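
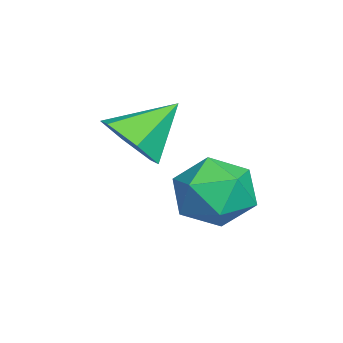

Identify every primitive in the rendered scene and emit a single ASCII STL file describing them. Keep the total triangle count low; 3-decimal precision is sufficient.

solid 
facet normal -0.686 0.148 0.712
outer loop
vertex 0.041 4.377 1.994
vertex -0.465 3.362 1.717
vertex 0.378 3.392 2.523
endloop
endfacet
facet normal -0.067 0.454 0.888
outer loop
vertex 0.041 4.377 1.994
vertex 0.378 3.392 2.523
vertex 1.175 4.174 2.183
endloop
endfacet
facet normal 0.102 0.921 0.375
outer loop
vertex 0.041 4.377 1.994
vertex 1.175 4.174 2.183
vertex 0.824 4.627 1.166
endloop
endfacet
facet normal -0.413 0.903 -0.118
outer loop
vertex 0.041 4.377 1.994
vertex 0.824 4.627 1.166
vertex -0.189 4.126 0.878
endloop
endfacet
facet normal -0.901 0.425 0.090
outer loop
vertex 0.041 4.377 1.994
vertex -0.189 4.126 0.878
vertex -0.465 3.362 1.717
endloop
endfacet
facet normal 0.435 -0.053 0.899
outer loop
vertex 1.175 4.174 2.183
vertex 0.378 3.392 2.523
vertex 1.369 3.034 2.022
endloop
endfacet
facet normal -0.567 -0.549 0.614
outer loop
vertex 0.378 3.392 2.523
vertex -0.465 3.362 1.717
vertex 0.356 2.533 1.734
endloop
endfacet
facet normal -0.914 -0.100 -0.392
outer loop
vertex -0.465 3.362 1.717
vertex -0.189 4.126 0.878
vertex 0.005 2.986 0.717
endloop
endfacet
facet normal -0.126 0.673 -0.729
outer loop
vertex -0.189 4.126 0.878
vertex 0.824 4.627 1.166
vertex 0.802 3.768 0.377
endloop
endfacet
facet normal 0.708 0.703 0.069
outer loop
vertex 0.824 4.627 1.166
vertex 1.175 4.174 2.183
vertex 1.645 3.798 1.183
endloop
endfacet
facet normal 0.413 -0.903 0.118
outer loop
vertex 1.139 2.783 0.906
vertex 1.369 3.034 2.022
vertex 0.356 2.533 1.734
endloop
endfacet
facet normal -0.102 -0.921 -0.375
outer loop
vertex 1.139 2.783 0.906
vertex 0.356 2.533 1.734
vertex 0.005 2.986 0.717
endloop
endfacet
facet normal 0.067 -0.454 -0.888
outer loop
vertex 1.139 2.783 0.906
vertex 0.005 2.986 0.717
vertex 0.802 3.768 0.377
endloop
endfacet
facet normal 0.686 -0.148 -0.712
outer loop
vertex 1.139 2.783 0.906
vertex 0.802 3.768 0.377
vertex 1.645 3.798 1.183
endloop
endfacet
facet normal 0.901 -0.425 -0.090
outer loop
vertex 1.139 2.783 0.906
vertex 1.645 3.798 1.183
vertex 1.369 3.034 2.022
endloop
endfacet
facet normal 0.126 -0.673 0.729
outer loop
vertex 0.356 2.533 1.734
vertex 1.369 3.034 2.022
vertex 0.378 3.392 2.523
endloop
endfacet
facet normal -0.708 -0.703 -0.069
outer loop
vertex 0.005 2.986 0.717
vertex 0.356 2.533 1.734
vertex -0.465 3.362 1.717
endloop
endfacet
facet normal -0.435 0.053 -0.899
outer loop
vertex 0.802 3.768 0.377
vertex 0.005 2.986 0.717
vertex -0.189 4.126 0.878
endloop
endfacet
facet normal 0.567 0.549 -0.614
outer loop
vertex 1.645 3.798 1.183
vertex 0.802 3.768 0.377
vertex 0.824 4.627 1.166
endloop
endfacet
facet normal 0.914 0.100 0.392
outer loop
vertex 1.369 3.034 2.022
vertex 1.645 3.798 1.183
vertex 1.175 4.174 2.183
endloop
endfacet
facet normal 0.420 -0.657 -0.626
outer loop
vertex 0.013 1.62 2.663
vertex -0.949 1.299 2.355
vertex -0.467 2.093 1.845
endloop
endfacet
facet normal 0.505 0.842 0.190
outer loop
vertex 0.013 1.62 2.663
vertex -0.467 2.093 1.845
vertex -1.691 2.461 3.465
endloop
endfacet
facet normal 0.419 -0.657 -0.627
outer loop
vertex -0.467 2.093 1.845
vertex -0.949 1.299 2.355
vertex -1.43 1.772 1.538
endloop
endfacet
facet normal -0.192 0.915 -0.353
outer loop
vertex -0.467 2.093 1.845
vertex -1.43 1.772 1.538
vertex -1.691 2.461 3.465
endloop
endfacet
facet normal 0.419 -0.657 -0.627
outer loop
vertex -1.43 1.772 1.538
vertex -0.949 1.299 2.355
vertex -1.911 0.978 2.048
endloop
endfacet
facet normal -0.891 0.376 -0.255
outer loop
vertex -1.43 1.772 1.538
vertex -1.911 0.978 2.048
vertex -1.691 2.461 3.465
endloop
endfacet
facet normal 0.419 -0.657 -0.627
outer loop
vertex -1.911 0.978 2.048
vertex -0.949 1.299 2.355
vertex -1.431 0.504 2.866
endloop
endfacet
facet normal -0.892 -0.237 0.386
outer loop
vertex -1.911 0.978 2.048
vertex -1.431 0.504 2.866
vertex -1.691 2.461 3.465
endloop
endfacet
facet normal 0.419 -0.657 -0.627
outer loop
vertex -1.431 0.504 2.866
vertex -0.949 1.299 2.355
vertex -0.468 0.825 3.173
endloop
endfacet
facet normal -0.193 -0.311 0.931
outer loop
vertex -1.431 0.504 2.866
vertex -0.468 0.825 3.173
vertex -1.691 2.461 3.465
endloop
endfacet
facet normal 0.420 -0.656 -0.627
outer loop
vertex -0.468 0.825 3.173
vertex -0.949 1.299 2.355
vertex 0.013 1.62 2.663
endloop
endfacet
facet normal 0.505 0.229 0.832
outer loop
vertex -0.468 0.825 3.173
vertex 0.013 1.62 2.663
vertex -1.691 2.461 3.465
endloop
endfacet

endsolid


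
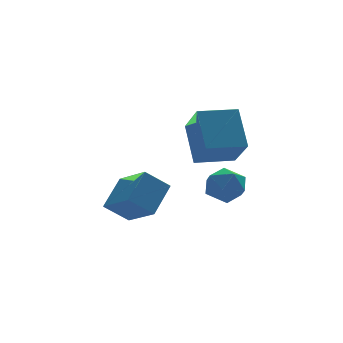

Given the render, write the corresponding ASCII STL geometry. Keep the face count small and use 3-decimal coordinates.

solid 
facet normal -0.993 0.114 0.037
outer loop
vertex -1.711 -2.48 -0.093
vertex -1.493 -1.081 1.444
vertex -1.594 -1.019 -1.439
endloop
endfacet
facet normal -0.104 -0.669 -0.736
outer loop
vertex 0.153 -1.219 -1.504
vertex -1.711 -2.48 -0.093
vertex -1.594 -1.019 -1.439
endloop
endfacet
facet normal -0.993 0.114 0.037
outer loop
vertex -1.594 -1.019 -1.439
vertex -1.493 -1.081 1.444
vertex -1.376 0.38 0.098
endloop
endfacet
facet normal 0.059 0.734 -0.677
outer loop
vertex -1.376 0.38 0.098
vertex 0.153 -1.219 -1.504
vertex -1.594 -1.019 -1.439
endloop
endfacet
facet normal -0.059 -0.734 0.677
outer loop
vertex -1.711 -2.48 -0.093
vertex 0.254 -1.281 1.379
vertex -1.493 -1.081 1.444
endloop
endfacet
facet normal -0.104 -0.669 -0.736
outer loop
vertex 0.036 -2.68 -0.158
vertex -1.711 -2.48 -0.093
vertex 0.153 -1.219 -1.504
endloop
endfacet
facet normal -0.059 -0.734 0.677
outer loop
vertex 0.036 -2.68 -0.158
vertex 0.254 -1.281 1.379
vertex -1.711 -2.48 -0.093
endloop
endfacet
facet normal 0.104 0.669 0.736
outer loop
vertex -1.493 -1.081 1.444
vertex 0.254 -1.281 1.379
vertex -1.376 0.38 0.098
endloop
endfacet
facet normal 0.059 0.734 -0.677
outer loop
vertex 0.371 0.18 0.033
vertex 0.153 -1.219 -1.504
vertex -1.376 0.38 0.098
endloop
endfacet
facet normal 0.104 0.669 0.736
outer loop
vertex -1.376 0.38 0.098
vertex 0.254 -1.281 1.379
vertex 0.371 0.18 0.033
endloop
endfacet
facet normal 0.993 -0.114 -0.037
outer loop
vertex 0.371 0.18 0.033
vertex 0.036 -2.68 -0.158
vertex 0.153 -1.219 -1.504
endloop
endfacet
facet normal 0.993 -0.114 -0.037
outer loop
vertex 0.254 -1.281 1.379
vertex 0.036 -2.68 -0.158
vertex 0.371 0.18 0.033
endloop
endfacet
facet normal -0.751 0.165 0.639
outer loop
vertex -4.042 0.041 -3.559
vertex -2.929 0.967 -2.489
vertex -4.503 1.724 -4.536
endloop
endfacet
facet normal -0.618 -0.514 -0.594
outer loop
vertex -3.451 1.493 -5.431
vertex -4.042 0.041 -3.559
vertex -4.503 1.724 -4.536
endloop
endfacet
facet normal -0.751 0.165 0.639
outer loop
vertex -4.503 1.724 -4.536
vertex -2.929 0.967 -2.489
vertex -3.39 2.65 -3.466
endloop
endfacet
facet normal -0.231 0.842 -0.488
outer loop
vertex -3.39 2.65 -3.466
vertex -3.451 1.493 -5.431
vertex -4.503 1.724 -4.536
endloop
endfacet
facet normal 0.231 -0.842 0.488
outer loop
vertex -4.042 0.041 -3.559
vertex -1.877 0.736 -3.384
vertex -2.929 0.967 -2.489
endloop
endfacet
facet normal -0.618 -0.514 -0.594
outer loop
vertex -2.99 -0.19 -4.454
vertex -4.042 0.041 -3.559
vertex -3.451 1.493 -5.431
endloop
endfacet
facet normal 0.231 -0.842 0.488
outer loop
vertex -2.99 -0.19 -4.454
vertex -1.877 0.736 -3.384
vertex -4.042 0.041 -3.559
endloop
endfacet
facet normal 0.618 0.514 0.594
outer loop
vertex -2.929 0.967 -2.489
vertex -1.877 0.736 -3.384
vertex -3.39 2.65 -3.466
endloop
endfacet
facet normal -0.231 0.842 -0.488
outer loop
vertex -2.338 2.419 -4.361
vertex -3.451 1.493 -5.431
vertex -3.39 2.65 -3.466
endloop
endfacet
facet normal 0.618 0.514 0.594
outer loop
vertex -3.39 2.65 -3.466
vertex -1.877 0.736 -3.384
vertex -2.338 2.419 -4.361
endloop
endfacet
facet normal 0.751 -0.165 -0.639
outer loop
vertex -2.338 2.419 -4.361
vertex -2.99 -0.19 -4.454
vertex -3.451 1.493 -5.431
endloop
endfacet
facet normal 0.751 -0.165 -0.639
outer loop
vertex -1.877 0.736 -3.384
vertex -2.99 -0.19 -4.454
vertex -2.338 2.419 -4.361
endloop
endfacet
facet normal -0.676 0.563 -0.475
outer loop
vertex -0.439 -0.798 -3.655
vertex -1.173 -1.264 -3.163
vertex -0.758 -0.441 -2.778
endloop
endfacet
facet normal -0.060 0.917 -0.395
outer loop
vertex -0.439 -0.798 -3.655
vertex -0.758 -0.441 -2.778
vertex 0.22 -0.465 -2.982
endloop
endfacet
facet normal 0.455 0.536 -0.711
outer loop
vertex -0.439 -0.798 -3.655
vertex 0.22 -0.465 -2.982
vertex 0.408 -1.302 -3.493
endloop
endfacet
facet normal 0.158 -0.051 -0.986
outer loop
vertex -0.439 -0.798 -3.655
vertex 0.408 -1.302 -3.493
vertex -0.452 -1.796 -3.605
endloop
endfacet
facet normal -0.541 -0.035 -0.840
outer loop
vertex -0.439 -0.798 -3.655
vertex -0.452 -1.796 -3.605
vertex -1.173 -1.264 -3.163
endloop
endfacet
facet normal 0.086 0.949 0.302
outer loop
vertex 0.22 -0.465 -2.982
vertex -0.758 -0.441 -2.778
vertex -0.108 -0.724 -2.075
endloop
endfacet
facet normal -0.910 0.378 0.173
outer loop
vertex -0.758 -0.441 -2.778
vertex -1.173 -1.264 -3.163
vertex -0.968 -1.218 -2.187
endloop
endfacet
facet normal -0.691 -0.589 -0.418
outer loop
vertex -1.173 -1.264 -3.163
vertex -0.452 -1.796 -3.605
vertex -0.78 -2.055 -2.698
endloop
endfacet
facet normal 0.439 -0.616 -0.654
outer loop
vertex -0.452 -1.796 -3.605
vertex 0.408 -1.302 -3.493
vertex 0.198 -2.079 -2.902
endloop
endfacet
facet normal 0.919 0.334 -0.209
outer loop
vertex 0.408 -1.302 -3.493
vertex 0.22 -0.465 -2.982
vertex 0.613 -1.256 -2.517
endloop
endfacet
facet normal -0.158 0.051 0.986
outer loop
vertex -0.121 -1.722 -2.025
vertex -0.108 -0.724 -2.075
vertex -0.968 -1.218 -2.187
endloop
endfacet
facet normal -0.455 -0.536 0.711
outer loop
vertex -0.121 -1.722 -2.025
vertex -0.968 -1.218 -2.187
vertex -0.78 -2.055 -2.698
endloop
endfacet
facet normal 0.060 -0.917 0.395
outer loop
vertex -0.121 -1.722 -2.025
vertex -0.78 -2.055 -2.698
vertex 0.198 -2.079 -2.902
endloop
endfacet
facet normal 0.676 -0.563 0.475
outer loop
vertex -0.121 -1.722 -2.025
vertex 0.198 -2.079 -2.902
vertex 0.613 -1.256 -2.517
endloop
endfacet
facet normal 0.541 0.035 0.840
outer loop
vertex -0.121 -1.722 -2.025
vertex 0.613 -1.256 -2.517
vertex -0.108 -0.724 -2.075
endloop
endfacet
facet normal -0.439 0.616 0.654
outer loop
vertex -0.968 -1.218 -2.187
vertex -0.108 -0.724 -2.075
vertex -0.758 -0.441 -2.778
endloop
endfacet
facet normal -0.919 -0.334 0.209
outer loop
vertex -0.78 -2.055 -2.698
vertex -0.968 -1.218 -2.187
vertex -1.173 -1.264 -3.163
endloop
endfacet
facet normal -0.086 -0.949 -0.302
outer loop
vertex 0.198 -2.079 -2.902
vertex -0.78 -2.055 -2.698
vertex -0.452 -1.796 -3.605
endloop
endfacet
facet normal 0.910 -0.378 -0.173
outer loop
vertex 0.613 -1.256 -2.517
vertex 0.198 -2.079 -2.902
vertex 0.408 -1.302 -3.493
endloop
endfacet
facet normal 0.691 0.589 0.418
outer loop
vertex -0.108 -0.724 -2.075
vertex 0.613 -1.256 -2.517
vertex 0.22 -0.465 -2.982
endloop
endfacet

endsolid


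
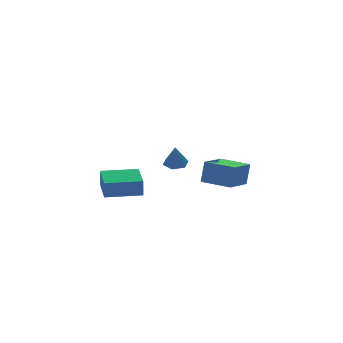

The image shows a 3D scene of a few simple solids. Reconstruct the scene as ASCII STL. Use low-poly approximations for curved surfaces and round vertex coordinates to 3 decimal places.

solid 
facet normal 0.172 0.305 -0.937
outer loop
vertex 0.651 0.172 3.346
vertex -0.064 0.344 3.271
vertex 0.414 0.85 3.523
endloop
endfacet
facet normal 0.786 0.116 0.608
outer loop
vertex 0.651 0.172 3.346
vertex 0.414 0.85 3.523
vertex -0.316 -0.104 4.649
endloop
endfacet
facet normal 0.171 0.305 -0.937
outer loop
vertex 0.414 0.85 3.523
vertex -0.064 0.344 3.271
vertex -0.302 1.022 3.448
endloop
endfacet
facet normal 0.103 0.725 0.681
outer loop
vertex 0.414 0.85 3.523
vertex -0.302 1.022 3.448
vertex -0.316 -0.104 4.649
endloop
endfacet
facet normal 0.170 0.304 -0.937
outer loop
vertex -0.302 1.022 3.448
vertex -0.064 0.344 3.271
vertex -0.78 0.516 3.197
endloop
endfacet
facet normal -0.750 0.487 0.448
outer loop
vertex -0.302 1.022 3.448
vertex -0.78 0.516 3.197
vertex -0.316 -0.104 4.649
endloop
endfacet
facet normal 0.170 0.304 -0.937
outer loop
vertex -0.78 0.516 3.197
vertex -0.064 0.344 3.271
vertex -0.542 -0.162 3.02
endloop
endfacet
facet normal -0.922 -0.360 0.141
outer loop
vertex -0.78 0.516 3.197
vertex -0.542 -0.162 3.02
vertex -0.316 -0.104 4.649
endloop
endfacet
facet normal 0.170 0.304 -0.937
outer loop
vertex -0.542 -0.162 3.02
vertex -0.064 0.344 3.271
vertex 0.174 -0.334 3.094
endloop
endfacet
facet normal -0.240 -0.968 0.068
outer loop
vertex -0.542 -0.162 3.02
vertex 0.174 -0.334 3.094
vertex -0.316 -0.104 4.649
endloop
endfacet
facet normal 0.172 0.305 -0.937
outer loop
vertex 0.174 -0.334 3.094
vertex -0.064 0.344 3.271
vertex 0.651 0.172 3.346
endloop
endfacet
facet normal 0.614 -0.729 0.301
outer loop
vertex 0.174 -0.334 3.094
vertex 0.651 0.172 3.346
vertex -0.316 -0.104 4.649
endloop
endfacet
facet normal -0.948 0.317 -0.018
outer loop
vertex -4.382 0.603 2.323
vertex -3.757 2.489 2.56
vertex -4.32 0.724 1.201
endloop
endfacet
facet normal -0.312 -0.943 -0.119
outer loop
vertex -2.243 0.031 1.24
vertex -4.382 0.603 2.323
vertex -4.32 0.724 1.201
endloop
endfacet
facet normal -0.949 0.316 -0.018
outer loop
vertex -4.32 0.724 1.201
vertex -3.757 2.489 2.56
vertex -3.696 2.609 1.438
endloop
endfacet
facet normal 0.054 0.107 -0.993
outer loop
vertex -3.696 2.609 1.438
vertex -2.243 0.031 1.24
vertex -4.32 0.724 1.201
endloop
endfacet
facet normal -0.054 -0.107 0.993
outer loop
vertex -4.382 0.603 2.323
vertex -1.68 1.796 2.599
vertex -3.757 2.489 2.56
endloop
endfacet
facet normal -0.312 -0.943 -0.118
outer loop
vertex -2.304 -0.089 2.362
vertex -4.382 0.603 2.323
vertex -2.243 0.031 1.24
endloop
endfacet
facet normal -0.054 -0.107 0.993
outer loop
vertex -2.304 -0.089 2.362
vertex -1.68 1.796 2.599
vertex -4.382 0.603 2.323
endloop
endfacet
facet normal 0.312 0.943 0.118
outer loop
vertex -3.757 2.489 2.56
vertex -1.68 1.796 2.599
vertex -3.696 2.609 1.438
endloop
endfacet
facet normal 0.054 0.107 -0.993
outer loop
vertex -1.618 1.917 1.477
vertex -2.243 0.031 1.24
vertex -3.696 2.609 1.438
endloop
endfacet
facet normal 0.312 0.943 0.119
outer loop
vertex -3.696 2.609 1.438
vertex -1.68 1.796 2.599
vertex -1.618 1.917 1.477
endloop
endfacet
facet normal 0.948 -0.317 0.018
outer loop
vertex -1.618 1.917 1.477
vertex -2.304 -0.089 2.362
vertex -2.243 0.031 1.24
endloop
endfacet
facet normal 0.948 -0.316 0.018
outer loop
vertex -1.68 1.796 2.599
vertex -2.304 -0.089 2.362
vertex -1.618 1.917 1.477
endloop
endfacet
facet normal -0.554 0.831 0.055
outer loop
vertex 2.392 1.511 2.592
vertex 4.081 2.662 2.206
vertex 2.111 1.422 1.1
endloop
endfacet
facet normal -0.812 -0.553 0.186
outer loop
vertex 3.179 -0.182 0.994
vertex 2.392 1.511 2.592
vertex 2.111 1.422 1.1
endloop
endfacet
facet normal -0.554 0.831 0.055
outer loop
vertex 2.111 1.422 1.1
vertex 4.081 2.662 2.206
vertex 3.8 2.573 0.714
endloop
endfacet
facet normal -0.185 -0.058 -0.981
outer loop
vertex 3.8 2.573 0.714
vertex 3.179 -0.182 0.994
vertex 2.111 1.422 1.1
endloop
endfacet
facet normal 0.185 0.058 0.981
outer loop
vertex 2.392 1.511 2.592
vertex 5.149 1.058 2.1
vertex 4.081 2.662 2.206
endloop
endfacet
facet normal -0.812 -0.553 0.186
outer loop
vertex 3.46 -0.093 2.486
vertex 2.392 1.511 2.592
vertex 3.179 -0.182 0.994
endloop
endfacet
facet normal 0.185 0.058 0.981
outer loop
vertex 3.46 -0.093 2.486
vertex 5.149 1.058 2.1
vertex 2.392 1.511 2.592
endloop
endfacet
facet normal 0.812 0.553 -0.186
outer loop
vertex 4.081 2.662 2.206
vertex 5.149 1.058 2.1
vertex 3.8 2.573 0.714
endloop
endfacet
facet normal -0.185 -0.058 -0.981
outer loop
vertex 4.868 0.969 0.608
vertex 3.179 -0.182 0.994
vertex 3.8 2.573 0.714
endloop
endfacet
facet normal 0.812 0.553 -0.186
outer loop
vertex 3.8 2.573 0.714
vertex 5.149 1.058 2.1
vertex 4.868 0.969 0.608
endloop
endfacet
facet normal 0.554 -0.831 -0.055
outer loop
vertex 4.868 0.969 0.608
vertex 3.46 -0.093 2.486
vertex 3.179 -0.182 0.994
endloop
endfacet
facet normal 0.554 -0.831 -0.055
outer loop
vertex 5.149 1.058 2.1
vertex 3.46 -0.093 2.486
vertex 4.868 0.969 0.608
endloop
endfacet

endsolid


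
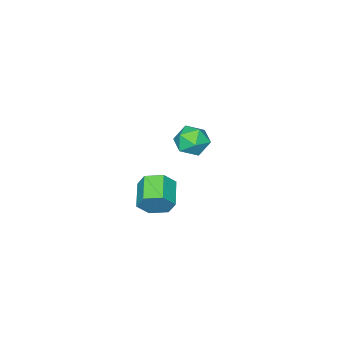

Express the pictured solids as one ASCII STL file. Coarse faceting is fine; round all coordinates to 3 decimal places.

solid 
facet normal -0.876 0.465 -0.130
outer loop
vertex -4.0 -0.205 -0.335
vertex -4.307 -0.464 0.805
vertex -3.723 0.565 0.554
endloop
endfacet
facet normal -0.370 0.756 -0.540
outer loop
vertex -4.0 -0.205 -0.335
vertex -3.723 0.565 0.554
vertex -2.919 0.335 -0.319
endloop
endfacet
facet normal -0.108 0.245 -0.964
outer loop
vertex -4.0 -0.205 -0.335
vertex -2.919 0.335 -0.319
vertex -3.005 -0.836 -0.607
endloop
endfacet
facet normal -0.452 -0.361 -0.816
outer loop
vertex -4.0 -0.205 -0.335
vertex -3.005 -0.836 -0.607
vertex -3.863 -1.33 0.087
endloop
endfacet
facet normal -0.927 -0.226 -0.301
outer loop
vertex -4.0 -0.205 -0.335
vertex -3.863 -1.33 0.087
vertex -4.307 -0.464 0.805
endloop
endfacet
facet normal 0.158 0.981 -0.113
outer loop
vertex -2.919 0.335 -0.319
vertex -3.723 0.565 0.554
vertex -2.557 0.41 0.833
endloop
endfacet
facet normal -0.662 0.510 0.550
outer loop
vertex -3.723 0.565 0.554
vertex -4.307 -0.464 0.805
vertex -3.415 -0.084 1.527
endloop
endfacet
facet normal -0.745 -0.609 0.274
outer loop
vertex -4.307 -0.464 0.805
vertex -3.863 -1.33 0.087
vertex -3.501 -1.255 1.239
endloop
endfacet
facet normal 0.024 -0.828 -0.560
outer loop
vertex -3.863 -1.33 0.087
vertex -3.005 -0.836 -0.607
vertex -2.697 -1.485 0.366
endloop
endfacet
facet normal 0.581 0.154 -0.799
outer loop
vertex -3.005 -0.836 -0.607
vertex -2.919 0.335 -0.319
vertex -2.113 -0.456 0.115
endloop
endfacet
facet normal 0.452 0.361 0.816
outer loop
vertex -2.42 -0.715 1.255
vertex -2.557 0.41 0.833
vertex -3.415 -0.084 1.527
endloop
endfacet
facet normal 0.108 -0.245 0.964
outer loop
vertex -2.42 -0.715 1.255
vertex -3.415 -0.084 1.527
vertex -3.501 -1.255 1.239
endloop
endfacet
facet normal 0.370 -0.756 0.540
outer loop
vertex -2.42 -0.715 1.255
vertex -3.501 -1.255 1.239
vertex -2.697 -1.485 0.366
endloop
endfacet
facet normal 0.876 -0.465 0.130
outer loop
vertex -2.42 -0.715 1.255
vertex -2.697 -1.485 0.366
vertex -2.113 -0.456 0.115
endloop
endfacet
facet normal 0.927 0.226 0.301
outer loop
vertex -2.42 -0.715 1.255
vertex -2.113 -0.456 0.115
vertex -2.557 0.41 0.833
endloop
endfacet
facet normal -0.024 0.828 0.560
outer loop
vertex -3.415 -0.084 1.527
vertex -2.557 0.41 0.833
vertex -3.723 0.565 0.554
endloop
endfacet
facet normal -0.581 -0.154 0.799
outer loop
vertex -3.501 -1.255 1.239
vertex -3.415 -0.084 1.527
vertex -4.307 -0.464 0.805
endloop
endfacet
facet normal -0.158 -0.981 0.113
outer loop
vertex -2.697 -1.485 0.366
vertex -3.501 -1.255 1.239
vertex -3.863 -1.33 0.087
endloop
endfacet
facet normal 0.662 -0.510 -0.550
outer loop
vertex -2.113 -0.456 0.115
vertex -2.697 -1.485 0.366
vertex -3.005 -0.836 -0.607
endloop
endfacet
facet normal 0.745 0.609 -0.274
outer loop
vertex -2.557 0.41 0.833
vertex -2.113 -0.456 0.115
vertex -2.919 0.335 -0.319
endloop
endfacet
facet normal 0.698 0.622 -0.354
outer loop
vertex 5.182 3.661 2.311
vertex 4.511 3.964 1.52
vertex 4.514 4.496 2.46
endloop
endfacet
facet normal 0.359 0.122 0.925
outer loop
vertex 5.182 3.661 2.311
vertex 4.514 4.496 2.46
vertex 3.959 2.572 2.93
endloop
endfacet
facet normal 0.360 0.122 0.925
outer loop
vertex 3.959 2.572 2.93
vertex 4.514 4.496 2.46
vertex 3.291 3.408 3.08
endloop
endfacet
facet normal -0.699 -0.622 0.353
outer loop
vertex 3.959 2.572 2.93
vertex 3.291 3.408 3.08
vertex 3.289 2.876 2.14
endloop
endfacet
facet normal 0.699 0.622 -0.354
outer loop
vertex 4.514 4.496 2.46
vertex 4.511 3.964 1.52
vertex 3.843 4.8 1.67
endloop
endfacet
facet normal -0.355 0.731 0.583
outer loop
vertex 4.514 4.496 2.46
vertex 3.843 4.8 1.67
vertex 3.291 3.408 3.08
endloop
endfacet
facet normal -0.357 0.731 0.582
outer loop
vertex 3.291 3.408 3.08
vertex 3.843 4.8 1.67
vertex 2.621 3.711 2.289
endloop
endfacet
facet normal -0.699 -0.622 0.354
outer loop
vertex 3.291 3.408 3.08
vertex 2.621 3.711 2.289
vertex 3.289 2.876 2.14
endloop
endfacet
facet normal 0.699 0.622 -0.353
outer loop
vertex 3.843 4.8 1.67
vertex 4.511 3.964 1.52
vertex 3.841 4.268 0.73
endloop
endfacet
facet normal -0.716 0.608 -0.343
outer loop
vertex 3.843 4.8 1.67
vertex 3.841 4.268 0.73
vertex 2.621 3.711 2.289
endloop
endfacet
facet normal -0.716 0.609 -0.342
outer loop
vertex 2.621 3.711 2.289
vertex 3.841 4.268 0.73
vertex 2.618 3.179 1.349
endloop
endfacet
facet normal -0.698 -0.622 0.354
outer loop
vertex 2.621 3.711 2.289
vertex 2.618 3.179 1.349
vertex 3.289 2.876 2.14
endloop
endfacet
facet normal 0.699 0.622 -0.353
outer loop
vertex 3.841 4.268 0.73
vertex 4.511 3.964 1.52
vertex 4.509 3.432 0.58
endloop
endfacet
facet normal -0.360 -0.122 -0.925
outer loop
vertex 3.841 4.268 0.73
vertex 4.509 3.432 0.58
vertex 2.618 3.179 1.349
endloop
endfacet
facet normal -0.360 -0.123 -0.925
outer loop
vertex 2.618 3.179 1.349
vertex 4.509 3.432 0.58
vertex 3.286 2.344 1.2
endloop
endfacet
facet normal -0.698 -0.622 0.354
outer loop
vertex 2.618 3.179 1.349
vertex 3.286 2.344 1.2
vertex 3.289 2.876 2.14
endloop
endfacet
facet normal 0.699 0.622 -0.354
outer loop
vertex 4.509 3.432 0.58
vertex 4.511 3.964 1.52
vertex 5.179 3.129 1.371
endloop
endfacet
facet normal 0.356 -0.731 -0.582
outer loop
vertex 4.509 3.432 0.58
vertex 5.179 3.129 1.371
vertex 3.286 2.344 1.2
endloop
endfacet
facet normal 0.356 -0.730 -0.583
outer loop
vertex 3.286 2.344 1.2
vertex 5.179 3.129 1.371
vertex 3.957 2.04 1.99
endloop
endfacet
facet normal -0.699 -0.622 0.354
outer loop
vertex 3.286 2.344 1.2
vertex 3.957 2.04 1.99
vertex 3.289 2.876 2.14
endloop
endfacet
facet normal 0.698 0.622 -0.354
outer loop
vertex 5.179 3.129 1.371
vertex 4.511 3.964 1.52
vertex 5.182 3.661 2.311
endloop
endfacet
facet normal 0.716 -0.609 0.342
outer loop
vertex 5.179 3.129 1.371
vertex 5.182 3.661 2.311
vertex 3.957 2.04 1.99
endloop
endfacet
facet normal 0.716 -0.609 0.343
outer loop
vertex 3.957 2.04 1.99
vertex 5.182 3.661 2.311
vertex 3.959 2.572 2.93
endloop
endfacet
facet normal -0.699 -0.622 0.353
outer loop
vertex 3.957 2.04 1.99
vertex 3.959 2.572 2.93
vertex 3.289 2.876 2.14
endloop
endfacet

endsolid


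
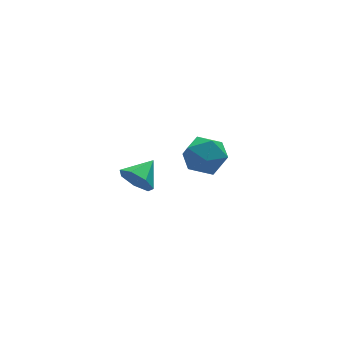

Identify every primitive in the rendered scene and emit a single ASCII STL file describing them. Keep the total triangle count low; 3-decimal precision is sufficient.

solid 
facet normal -0.229 0.310 0.923
outer loop
vertex 0.666 1.895 -1.388
vertex 0.027 1.229 -1.323
vertex 0.897 1.064 -1.052
endloop
endfacet
facet normal 0.456 0.440 0.774
outer loop
vertex 0.666 1.895 -1.388
vertex 0.897 1.064 -1.052
vertex 1.465 1.502 -1.636
endloop
endfacet
facet normal 0.481 0.855 0.195
outer loop
vertex 0.666 1.895 -1.388
vertex 1.465 1.502 -1.636
vertex 0.948 1.937 -2.268
endloop
endfacet
facet normal -0.190 0.982 -0.014
outer loop
vertex 0.666 1.895 -1.388
vertex 0.948 1.937 -2.268
vertex 0.059 1.768 -2.075
endloop
endfacet
facet normal -0.628 0.645 0.436
outer loop
vertex 0.666 1.895 -1.388
vertex 0.059 1.768 -2.075
vertex 0.027 1.229 -1.323
endloop
endfacet
facet normal 0.770 -0.182 0.612
outer loop
vertex 1.465 1.502 -1.636
vertex 0.897 1.064 -1.052
vertex 1.321 0.592 -1.725
endloop
endfacet
facet normal -0.341 -0.393 0.854
outer loop
vertex 0.897 1.064 -1.052
vertex 0.027 1.229 -1.323
vertex 0.432 0.423 -1.532
endloop
endfacet
facet normal -0.987 0.150 0.065
outer loop
vertex 0.027 1.229 -1.323
vertex 0.059 1.768 -2.075
vertex -0.085 0.858 -2.164
endloop
endfacet
facet normal -0.276 0.696 -0.662
outer loop
vertex 0.059 1.768 -2.075
vertex 0.948 1.937 -2.268
vertex 0.483 1.296 -2.748
endloop
endfacet
facet normal 0.809 0.491 -0.324
outer loop
vertex 0.948 1.937 -2.268
vertex 1.465 1.502 -1.636
vertex 1.353 1.131 -2.477
endloop
endfacet
facet normal 0.190 -0.982 0.014
outer loop
vertex 0.714 0.465 -2.412
vertex 1.321 0.592 -1.725
vertex 0.432 0.423 -1.532
endloop
endfacet
facet normal -0.481 -0.855 -0.195
outer loop
vertex 0.714 0.465 -2.412
vertex 0.432 0.423 -1.532
vertex -0.085 0.858 -2.164
endloop
endfacet
facet normal -0.456 -0.440 -0.774
outer loop
vertex 0.714 0.465 -2.412
vertex -0.085 0.858 -2.164
vertex 0.483 1.296 -2.748
endloop
endfacet
facet normal 0.229 -0.310 -0.923
outer loop
vertex 0.714 0.465 -2.412
vertex 0.483 1.296 -2.748
vertex 1.353 1.131 -2.477
endloop
endfacet
facet normal 0.628 -0.645 -0.436
outer loop
vertex 0.714 0.465 -2.412
vertex 1.353 1.131 -2.477
vertex 1.321 0.592 -1.725
endloop
endfacet
facet normal 0.276 -0.696 0.662
outer loop
vertex 0.432 0.423 -1.532
vertex 1.321 0.592 -1.725
vertex 0.897 1.064 -1.052
endloop
endfacet
facet normal -0.809 -0.491 0.324
outer loop
vertex -0.085 0.858 -2.164
vertex 0.432 0.423 -1.532
vertex 0.027 1.229 -1.323
endloop
endfacet
facet normal -0.770 0.182 -0.612
outer loop
vertex 0.483 1.296 -2.748
vertex -0.085 0.858 -2.164
vertex 0.059 1.768 -2.075
endloop
endfacet
facet normal 0.341 0.393 -0.854
outer loop
vertex 1.353 1.131 -2.477
vertex 0.483 1.296 -2.748
vertex 0.948 1.937 -2.268
endloop
endfacet
facet normal 0.987 -0.150 -0.065
outer loop
vertex 1.321 0.592 -1.725
vertex 1.353 1.131 -2.477
vertex 1.465 1.502 -1.636
endloop
endfacet
facet normal -0.773 -0.496 -0.395
outer loop
vertex -3.11 -3.333 0.889
vertex -3.47 -3.211 1.44
vertex -3.421 -2.843 0.883
endloop
endfacet
facet normal 0.688 0.429 -0.585
outer loop
vertex -3.11 -3.333 0.889
vertex -3.421 -2.843 0.883
vertex -2.69 -2.709 1.84
endloop
endfacet
facet normal -0.773 -0.496 -0.396
outer loop
vertex -3.421 -2.843 0.883
vertex -3.47 -3.211 1.44
vertex -3.77 -2.629 1.296
endloop
endfacet
facet normal 0.218 0.930 -0.297
outer loop
vertex -3.421 -2.843 0.883
vertex -3.77 -2.629 1.296
vertex -2.69 -2.709 1.84
endloop
endfacet
facet normal -0.773 -0.496 -0.395
outer loop
vertex -3.77 -2.629 1.296
vertex -3.47 -3.211 1.44
vertex -3.893 -2.853 1.818
endloop
endfacet
facet normal -0.117 0.922 0.368
outer loop
vertex -3.77 -2.629 1.296
vertex -3.893 -2.853 1.818
vertex -2.69 -2.709 1.84
endloop
endfacet
facet normal -0.773 -0.496 -0.396
outer loop
vertex -3.893 -2.853 1.818
vertex -3.47 -3.211 1.44
vertex -3.698 -3.347 2.056
endloop
endfacet
facet normal -0.066 0.412 0.909
outer loop
vertex -3.893 -2.853 1.818
vertex -3.698 -3.347 2.056
vertex -2.69 -2.709 1.84
endloop
endfacet
facet normal -0.773 -0.497 -0.396
outer loop
vertex -3.698 -3.347 2.056
vertex -3.47 -3.211 1.44
vertex -3.331 -3.738 1.83
endloop
endfacet
facet normal 0.334 -0.217 0.917
outer loop
vertex -3.698 -3.347 2.056
vertex -3.331 -3.738 1.83
vertex -2.69 -2.709 1.84
endloop
endfacet
facet normal -0.773 -0.496 -0.395
outer loop
vertex -3.331 -3.738 1.83
vertex -3.47 -3.211 1.44
vertex -3.07 -3.732 1.311
endloop
endfacet
facet normal 0.781 -0.490 0.387
outer loop
vertex -3.331 -3.738 1.83
vertex -3.07 -3.732 1.311
vertex -2.69 -2.709 1.84
endloop
endfacet
facet normal -0.773 -0.496 -0.395
outer loop
vertex -3.07 -3.732 1.311
vertex -3.47 -3.211 1.44
vertex -3.11 -3.333 0.889
endloop
endfacet
facet normal 0.938 -0.203 -0.281
outer loop
vertex -3.07 -3.732 1.311
vertex -3.11 -3.333 0.889
vertex -2.69 -2.709 1.84
endloop
endfacet

endsolid


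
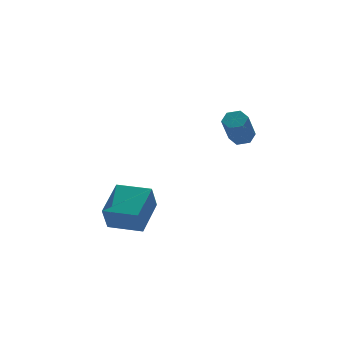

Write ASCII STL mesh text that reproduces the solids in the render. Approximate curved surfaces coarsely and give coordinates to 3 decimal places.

solid 
facet normal -0.686 0.727 -0.027
outer loop
vertex -3.705 2.01 -1.346
vertex -2.325 3.34 -0.563
vertex -3.269 2.37 -2.725
endloop
endfacet
facet normal -0.667 -0.642 -0.378
outer loop
vertex -2.035 1.06 -2.677
vertex -3.705 2.01 -1.346
vertex -3.269 2.37 -2.725
endloop
endfacet
facet normal -0.685 0.728 -0.027
outer loop
vertex -3.269 2.37 -2.725
vertex -2.325 3.34 -0.563
vertex -1.889 3.699 -1.942
endloop
endfacet
facet normal 0.292 0.242 -0.925
outer loop
vertex -1.889 3.699 -1.942
vertex -2.035 1.06 -2.677
vertex -3.269 2.37 -2.725
endloop
endfacet
facet normal -0.292 -0.241 0.925
outer loop
vertex -3.705 2.01 -1.346
vertex -1.091 2.03 -0.515
vertex -2.325 3.34 -0.563
endloop
endfacet
facet normal -0.667 -0.642 -0.378
outer loop
vertex -2.471 0.701 -1.298
vertex -3.705 2.01 -1.346
vertex -2.035 1.06 -2.677
endloop
endfacet
facet normal -0.292 -0.242 0.925
outer loop
vertex -2.471 0.701 -1.298
vertex -1.091 2.03 -0.515
vertex -3.705 2.01 -1.346
endloop
endfacet
facet normal 0.667 0.642 0.378
outer loop
vertex -2.325 3.34 -0.563
vertex -1.091 2.03 -0.515
vertex -1.889 3.699 -1.942
endloop
endfacet
facet normal 0.292 0.242 -0.925
outer loop
vertex -0.655 2.39 -1.894
vertex -2.035 1.06 -2.677
vertex -1.889 3.699 -1.942
endloop
endfacet
facet normal 0.667 0.642 0.378
outer loop
vertex -1.889 3.699 -1.942
vertex -1.091 2.03 -0.515
vertex -0.655 2.39 -1.894
endloop
endfacet
facet normal 0.686 -0.727 0.027
outer loop
vertex -0.655 2.39 -1.894
vertex -2.471 0.701 -1.298
vertex -2.035 1.06 -2.677
endloop
endfacet
facet normal 0.685 -0.728 0.027
outer loop
vertex -1.091 2.03 -0.515
vertex -2.471 0.701 -1.298
vertex -0.655 2.39 -1.894
endloop
endfacet
facet normal 0.400 0.298 -0.867
outer loop
vertex 4.179 2.257 2.307
vertex 3.706 1.935 1.978
vertex 3.615 2.565 2.153
endloop
endfacet
facet normal 0.335 0.833 0.440
outer loop
vertex 4.179 2.257 2.307
vertex 3.615 2.565 2.153
vertex 3.468 1.727 3.85
endloop
endfacet
facet normal 0.335 0.833 0.440
outer loop
vertex 3.468 1.727 3.85
vertex 3.615 2.565 2.153
vertex 2.904 2.035 3.696
endloop
endfacet
facet normal -0.399 -0.297 0.868
outer loop
vertex 3.468 1.727 3.85
vertex 2.904 2.035 3.696
vertex 2.994 1.405 3.522
endloop
endfacet
facet normal 0.400 0.298 -0.867
outer loop
vertex 3.615 2.565 2.153
vertex 3.706 1.935 1.978
vertex 3.142 2.243 1.824
endloop
endfacet
facet normal -0.571 0.820 0.019
outer loop
vertex 3.615 2.565 2.153
vertex 3.142 2.243 1.824
vertex 2.904 2.035 3.696
endloop
endfacet
facet normal -0.571 0.820 0.019
outer loop
vertex 2.904 2.035 3.696
vertex 3.142 2.243 1.824
vertex 2.431 1.713 3.368
endloop
endfacet
facet normal -0.400 -0.297 0.867
outer loop
vertex 2.904 2.035 3.696
vertex 2.431 1.713 3.368
vertex 2.994 1.405 3.522
endloop
endfacet
facet normal 0.399 0.297 -0.868
outer loop
vertex 3.142 2.243 1.824
vertex 3.706 1.935 1.978
vertex 3.232 1.613 1.65
endloop
endfacet
facet normal -0.907 -0.013 -0.422
outer loop
vertex 3.142 2.243 1.824
vertex 3.232 1.613 1.65
vertex 2.431 1.713 3.368
endloop
endfacet
facet normal -0.907 -0.012 -0.422
outer loop
vertex 2.431 1.713 3.368
vertex 3.232 1.613 1.65
vertex 2.521 1.083 3.193
endloop
endfacet
facet normal -0.400 -0.298 0.867
outer loop
vertex 2.431 1.713 3.368
vertex 2.521 1.083 3.193
vertex 2.994 1.405 3.522
endloop
endfacet
facet normal 0.399 0.297 -0.868
outer loop
vertex 3.232 1.613 1.65
vertex 3.706 1.935 1.978
vertex 3.796 1.305 1.804
endloop
endfacet
facet normal -0.335 -0.833 -0.440
outer loop
vertex 3.232 1.613 1.65
vertex 3.796 1.305 1.804
vertex 2.521 1.083 3.193
endloop
endfacet
facet normal -0.335 -0.833 -0.440
outer loop
vertex 2.521 1.083 3.193
vertex 3.796 1.305 1.804
vertex 3.085 0.775 3.347
endloop
endfacet
facet normal -0.400 -0.298 0.867
outer loop
vertex 2.521 1.083 3.193
vertex 3.085 0.775 3.347
vertex 2.994 1.405 3.522
endloop
endfacet
facet normal 0.400 0.297 -0.867
outer loop
vertex 3.796 1.305 1.804
vertex 3.706 1.935 1.978
vertex 4.269 1.627 2.132
endloop
endfacet
facet normal 0.571 -0.820 -0.019
outer loop
vertex 3.796 1.305 1.804
vertex 4.269 1.627 2.132
vertex 3.085 0.775 3.347
endloop
endfacet
facet normal 0.571 -0.820 -0.019
outer loop
vertex 3.085 0.775 3.347
vertex 4.269 1.627 2.132
vertex 3.558 1.097 3.676
endloop
endfacet
facet normal -0.400 -0.298 0.867
outer loop
vertex 3.085 0.775 3.347
vertex 3.558 1.097 3.676
vertex 2.994 1.405 3.522
endloop
endfacet
facet normal 0.400 0.298 -0.867
outer loop
vertex 4.269 1.627 2.132
vertex 3.706 1.935 1.978
vertex 4.179 2.257 2.307
endloop
endfacet
facet normal 0.907 0.012 0.422
outer loop
vertex 4.269 1.627 2.132
vertex 4.179 2.257 2.307
vertex 3.558 1.097 3.676
endloop
endfacet
facet normal 0.906 0.013 0.422
outer loop
vertex 3.558 1.097 3.676
vertex 4.179 2.257 2.307
vertex 3.468 1.727 3.85
endloop
endfacet
facet normal -0.399 -0.297 0.868
outer loop
vertex 3.558 1.097 3.676
vertex 3.468 1.727 3.85
vertex 2.994 1.405 3.522
endloop
endfacet

endsolid


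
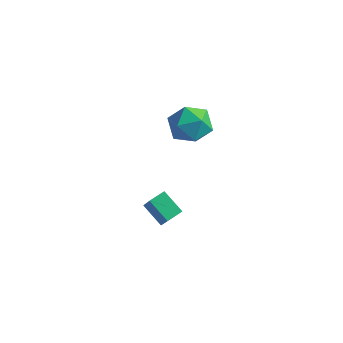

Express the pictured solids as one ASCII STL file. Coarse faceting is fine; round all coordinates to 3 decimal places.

solid 
facet normal -0.453 0.383 -0.805
outer loop
vertex 1.19 -0.436 -2.883
vertex 1.473 0.308 -2.688
vertex 2.241 -0.654 -3.579
endloop
endfacet
facet normal -0.346 -0.908 -0.238
outer loop
vertex 2.967 -1.268 -2.292
vertex 1.19 -0.436 -2.883
vertex 2.241 -0.654 -3.579
endloop
endfacet
facet normal -0.453 0.384 -0.805
outer loop
vertex 2.241 -0.654 -3.579
vertex 1.473 0.308 -2.688
vertex 2.525 0.09 -3.384
endloop
endfacet
facet normal 0.821 -0.171 -0.545
outer loop
vertex 2.525 0.09 -3.384
vertex 2.967 -1.268 -2.292
vertex 2.241 -0.654 -3.579
endloop
endfacet
facet normal -0.821 0.170 0.544
outer loop
vertex 1.19 -0.436 -2.883
vertex 2.199 -0.306 -1.401
vertex 1.473 0.308 -2.688
endloop
endfacet
facet normal -0.346 -0.908 -0.238
outer loop
vertex 1.915 -1.05 -1.596
vertex 1.19 -0.436 -2.883
vertex 2.967 -1.268 -2.292
endloop
endfacet
facet normal -0.821 0.171 0.544
outer loop
vertex 1.915 -1.05 -1.596
vertex 2.199 -0.306 -1.401
vertex 1.19 -0.436 -2.883
endloop
endfacet
facet normal 0.346 0.908 0.238
outer loop
vertex 1.473 0.308 -2.688
vertex 2.199 -0.306 -1.401
vertex 2.525 0.09 -3.384
endloop
endfacet
facet normal 0.822 -0.170 -0.544
outer loop
vertex 3.25 -0.524 -2.097
vertex 2.967 -1.268 -2.292
vertex 2.525 0.09 -3.384
endloop
endfacet
facet normal 0.346 0.908 0.238
outer loop
vertex 2.525 0.09 -3.384
vertex 2.199 -0.306 -1.401
vertex 3.25 -0.524 -2.097
endloop
endfacet
facet normal 0.453 -0.383 0.805
outer loop
vertex 3.25 -0.524 -2.097
vertex 1.915 -1.05 -1.596
vertex 2.967 -1.268 -2.292
endloop
endfacet
facet normal 0.453 -0.384 0.805
outer loop
vertex 2.199 -0.306 -1.401
vertex 1.915 -1.05 -1.596
vertex 3.25 -0.524 -2.097
endloop
endfacet
facet normal -0.096 0.993 0.070
outer loop
vertex 2.884 1.745 2.171
vertex 2.09 1.618 2.881
vertex 3.105 1.692 3.219
endloop
endfacet
facet normal 0.578 0.812 -0.081
outer loop
vertex 2.884 1.745 2.171
vertex 3.105 1.692 3.219
vertex 3.728 1.178 2.514
endloop
endfacet
facet normal 0.576 0.440 -0.690
outer loop
vertex 2.884 1.745 2.171
vertex 3.728 1.178 2.514
vertex 3.098 0.787 1.739
endloop
endfacet
facet normal -0.099 0.391 -0.915
outer loop
vertex 2.884 1.745 2.171
vertex 3.098 0.787 1.739
vertex 2.085 1.059 1.965
endloop
endfacet
facet normal -0.515 0.733 -0.445
outer loop
vertex 2.884 1.745 2.171
vertex 2.085 1.059 1.965
vertex 2.09 1.618 2.881
endloop
endfacet
facet normal 0.813 0.383 0.439
outer loop
vertex 3.728 1.178 2.514
vertex 3.105 1.692 3.219
vertex 3.455 0.701 3.435
endloop
endfacet
facet normal -0.277 0.675 0.683
outer loop
vertex 3.105 1.692 3.219
vertex 2.09 1.618 2.881
vertex 2.442 0.973 3.661
endloop
endfacet
facet normal -0.955 0.256 -0.151
outer loop
vertex 2.09 1.618 2.881
vertex 2.085 1.059 1.965
vertex 1.812 0.582 2.886
endloop
endfacet
facet normal -0.284 -0.299 -0.911
outer loop
vertex 2.085 1.059 1.965
vertex 3.098 0.787 1.739
vertex 2.435 0.068 2.181
endloop
endfacet
facet normal 0.808 -0.220 -0.546
outer loop
vertex 3.098 0.787 1.739
vertex 3.728 1.178 2.514
vertex 3.45 0.142 2.519
endloop
endfacet
facet normal 0.099 -0.391 0.915
outer loop
vertex 2.656 0.015 3.229
vertex 3.455 0.701 3.435
vertex 2.442 0.973 3.661
endloop
endfacet
facet normal -0.576 -0.440 0.690
outer loop
vertex 2.656 0.015 3.229
vertex 2.442 0.973 3.661
vertex 1.812 0.582 2.886
endloop
endfacet
facet normal -0.578 -0.812 0.081
outer loop
vertex 2.656 0.015 3.229
vertex 1.812 0.582 2.886
vertex 2.435 0.068 2.181
endloop
endfacet
facet normal 0.096 -0.993 -0.070
outer loop
vertex 2.656 0.015 3.229
vertex 2.435 0.068 2.181
vertex 3.45 0.142 2.519
endloop
endfacet
facet normal 0.515 -0.733 0.445
outer loop
vertex 2.656 0.015 3.229
vertex 3.45 0.142 2.519
vertex 3.455 0.701 3.435
endloop
endfacet
facet normal 0.284 0.299 0.911
outer loop
vertex 2.442 0.973 3.661
vertex 3.455 0.701 3.435
vertex 3.105 1.692 3.219
endloop
endfacet
facet normal -0.808 0.220 0.546
outer loop
vertex 1.812 0.582 2.886
vertex 2.442 0.973 3.661
vertex 2.09 1.618 2.881
endloop
endfacet
facet normal -0.813 -0.383 -0.439
outer loop
vertex 2.435 0.068 2.181
vertex 1.812 0.582 2.886
vertex 2.085 1.059 1.965
endloop
endfacet
facet normal 0.277 -0.675 -0.683
outer loop
vertex 3.45 0.142 2.519
vertex 2.435 0.068 2.181
vertex 3.098 0.787 1.739
endloop
endfacet
facet normal 0.955 -0.256 0.151
outer loop
vertex 3.455 0.701 3.435
vertex 3.45 0.142 2.519
vertex 3.728 1.178 2.514
endloop
endfacet

endsolid


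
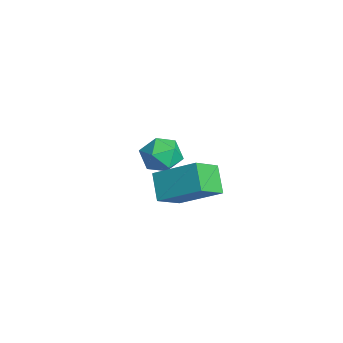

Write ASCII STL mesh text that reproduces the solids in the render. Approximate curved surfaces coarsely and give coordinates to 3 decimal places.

solid 
facet normal -0.612 -0.525 0.592
outer loop
vertex -1.939 -1.4 0.838
vertex -1.336 -2.102 0.838
vertex -1.278 -1.442 1.484
endloop
endfacet
facet normal -0.683 0.174 0.710
outer loop
vertex -1.939 -1.4 0.838
vertex -1.278 -1.442 1.484
vertex -1.486 -0.633 1.086
endloop
endfacet
facet normal -0.870 0.483 0.094
outer loop
vertex -1.939 -1.4 0.838
vertex -1.486 -0.633 1.086
vertex -1.671 -0.792 0.194
endloop
endfacet
facet normal -0.914 -0.025 -0.404
outer loop
vertex -1.939 -1.4 0.838
vertex -1.671 -0.792 0.194
vertex -1.578 -1.7 0.04
endloop
endfacet
facet normal -0.755 -0.648 -0.098
outer loop
vertex -1.939 -1.4 0.838
vertex -1.578 -1.7 0.04
vertex -1.336 -2.102 0.838
endloop
endfacet
facet normal -0.046 0.431 0.901
outer loop
vertex -1.486 -0.633 1.086
vertex -1.278 -1.442 1.484
vertex -0.602 -0.86 1.24
endloop
endfacet
facet normal 0.070 -0.701 0.710
outer loop
vertex -1.278 -1.442 1.484
vertex -1.336 -2.102 0.838
vertex -0.509 -1.768 1.086
endloop
endfacet
facet normal -0.161 -0.900 -0.405
outer loop
vertex -1.336 -2.102 0.838
vertex -1.578 -1.7 0.04
vertex -0.694 -1.927 0.194
endloop
endfacet
facet normal -0.420 0.110 -0.901
outer loop
vertex -1.578 -1.7 0.04
vertex -1.671 -0.792 0.194
vertex -0.902 -1.118 -0.204
endloop
endfacet
facet normal -0.348 0.933 -0.094
outer loop
vertex -1.671 -0.792 0.194
vertex -1.486 -0.633 1.086
vertex -0.844 -0.458 0.442
endloop
endfacet
facet normal 0.914 0.025 0.404
outer loop
vertex -0.241 -1.16 0.442
vertex -0.602 -0.86 1.24
vertex -0.509 -1.768 1.086
endloop
endfacet
facet normal 0.870 -0.483 -0.094
outer loop
vertex -0.241 -1.16 0.442
vertex -0.509 -1.768 1.086
vertex -0.694 -1.927 0.194
endloop
endfacet
facet normal 0.683 -0.174 -0.710
outer loop
vertex -0.241 -1.16 0.442
vertex -0.694 -1.927 0.194
vertex -0.902 -1.118 -0.204
endloop
endfacet
facet normal 0.612 0.525 -0.592
outer loop
vertex -0.241 -1.16 0.442
vertex -0.902 -1.118 -0.204
vertex -0.844 -0.458 0.442
endloop
endfacet
facet normal 0.755 0.648 0.098
outer loop
vertex -0.241 -1.16 0.442
vertex -0.844 -0.458 0.442
vertex -0.602 -0.86 1.24
endloop
endfacet
facet normal 0.420 -0.110 0.901
outer loop
vertex -0.509 -1.768 1.086
vertex -0.602 -0.86 1.24
vertex -1.278 -1.442 1.484
endloop
endfacet
facet normal 0.348 -0.933 0.094
outer loop
vertex -0.694 -1.927 0.194
vertex -0.509 -1.768 1.086
vertex -1.336 -2.102 0.838
endloop
endfacet
facet normal 0.046 -0.431 -0.901
outer loop
vertex -0.902 -1.118 -0.204
vertex -0.694 -1.927 0.194
vertex -1.578 -1.7 0.04
endloop
endfacet
facet normal -0.070 0.701 -0.710
outer loop
vertex -0.844 -0.458 0.442
vertex -0.902 -1.118 -0.204
vertex -1.671 -0.792 0.194
endloop
endfacet
facet normal 0.161 0.900 0.405
outer loop
vertex -0.602 -0.86 1.24
vertex -0.844 -0.458 0.442
vertex -1.486 -0.633 1.086
endloop
endfacet
facet normal -0.459 0.707 -0.539
outer loop
vertex 2.702 -0.027 2.425
vertex 3.64 -0.059 1.585
vertex 1.751 -1.413 1.417
endloop
endfacet
facet normal -0.744 0.025 0.667
outer loop
vertex 2.38 -2.381 2.155
vertex 2.702 -0.027 2.425
vertex 1.751 -1.413 1.417
endloop
endfacet
facet normal -0.459 0.707 -0.539
outer loop
vertex 1.751 -1.413 1.417
vertex 3.64 -0.059 1.585
vertex 2.689 -1.445 0.577
endloop
endfacet
facet normal -0.485 -0.707 -0.514
outer loop
vertex 2.689 -1.445 0.577
vertex 2.38 -2.381 2.155
vertex 1.751 -1.413 1.417
endloop
endfacet
facet normal 0.485 0.707 0.514
outer loop
vertex 2.702 -0.027 2.425
vertex 4.269 -1.027 2.323
vertex 3.64 -0.059 1.585
endloop
endfacet
facet normal -0.744 0.025 0.667
outer loop
vertex 3.331 -0.995 3.163
vertex 2.702 -0.027 2.425
vertex 2.38 -2.381 2.155
endloop
endfacet
facet normal 0.485 0.707 0.514
outer loop
vertex 3.331 -0.995 3.163
vertex 4.269 -1.027 2.323
vertex 2.702 -0.027 2.425
endloop
endfacet
facet normal 0.744 -0.025 -0.667
outer loop
vertex 3.64 -0.059 1.585
vertex 4.269 -1.027 2.323
vertex 2.689 -1.445 0.577
endloop
endfacet
facet normal -0.485 -0.707 -0.514
outer loop
vertex 3.318 -2.413 1.315
vertex 2.38 -2.381 2.155
vertex 2.689 -1.445 0.577
endloop
endfacet
facet normal 0.744 -0.025 -0.667
outer loop
vertex 2.689 -1.445 0.577
vertex 4.269 -1.027 2.323
vertex 3.318 -2.413 1.315
endloop
endfacet
facet normal 0.459 -0.707 0.539
outer loop
vertex 3.318 -2.413 1.315
vertex 3.331 -0.995 3.163
vertex 2.38 -2.381 2.155
endloop
endfacet
facet normal 0.459 -0.707 0.539
outer loop
vertex 4.269 -1.027 2.323
vertex 3.331 -0.995 3.163
vertex 3.318 -2.413 1.315
endloop
endfacet

endsolid


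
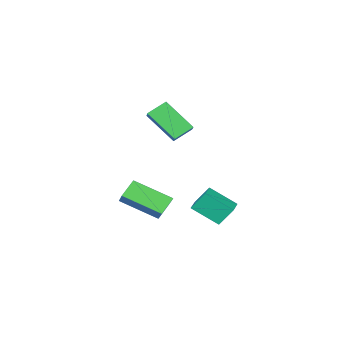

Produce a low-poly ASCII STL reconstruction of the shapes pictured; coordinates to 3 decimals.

solid 
facet normal -0.809 0.252 0.531
outer loop
vertex 1.428 0.197 3.839
vertex 1.015 1.39 2.642
vertex 0.971 -0.383 3.418
endloop
endfacet
facet normal 0.237 -0.686 0.688
outer loop
vertex 1.765 -0.63 2.898
vertex 1.428 0.197 3.839
vertex 0.971 -0.383 3.418
endloop
endfacet
facet normal -0.810 0.252 0.530
outer loop
vertex 0.971 -0.383 3.418
vertex 1.015 1.39 2.642
vertex 0.559 0.81 2.221
endloop
endfacet
facet normal -0.537 -0.683 -0.496
outer loop
vertex 0.559 0.81 2.221
vertex 1.765 -0.63 2.898
vertex 0.971 -0.383 3.418
endloop
endfacet
facet normal 0.537 0.683 0.495
outer loop
vertex 1.428 0.197 3.839
vertex 1.809 1.143 2.122
vertex 1.015 1.39 2.642
endloop
endfacet
facet normal 0.237 -0.686 0.688
outer loop
vertex 2.221 -0.05 3.319
vertex 1.428 0.197 3.839
vertex 1.765 -0.63 2.898
endloop
endfacet
facet normal 0.537 0.683 0.495
outer loop
vertex 2.221 -0.05 3.319
vertex 1.809 1.143 2.122
vertex 1.428 0.197 3.839
endloop
endfacet
facet normal -0.237 0.686 -0.688
outer loop
vertex 1.015 1.39 2.642
vertex 1.809 1.143 2.122
vertex 0.559 0.81 2.221
endloop
endfacet
facet normal -0.537 -0.683 -0.495
outer loop
vertex 1.352 0.563 1.701
vertex 1.765 -0.63 2.898
vertex 0.559 0.81 2.221
endloop
endfacet
facet normal -0.237 0.686 -0.688
outer loop
vertex 0.559 0.81 2.221
vertex 1.809 1.143 2.122
vertex 1.352 0.563 1.701
endloop
endfacet
facet normal 0.810 -0.252 -0.530
outer loop
vertex 1.352 0.563 1.701
vertex 2.221 -0.05 3.319
vertex 1.765 -0.63 2.898
endloop
endfacet
facet normal 0.809 -0.253 -0.530
outer loop
vertex 1.809 1.143 2.122
vertex 2.221 -0.05 3.319
vertex 1.352 0.563 1.701
endloop
endfacet
facet normal -0.502 0.738 -0.452
outer loop
vertex 0.803 -0.291 -2.353
vertex 1.339 0.529 -1.61
vertex 1.527 -0.188 -2.989
endloop
endfacet
facet normal -0.436 -0.667 -0.604
outer loop
vertex 2.481 -1.589 -2.13
vertex 0.803 -0.291 -2.353
vertex 1.527 -0.188 -2.989
endloop
endfacet
facet normal -0.502 0.738 -0.452
outer loop
vertex 1.527 -0.188 -2.989
vertex 1.339 0.529 -1.61
vertex 2.063 0.632 -2.246
endloop
endfacet
facet normal 0.747 0.106 -0.656
outer loop
vertex 2.063 0.632 -2.246
vertex 2.481 -1.589 -2.13
vertex 1.527 -0.188 -2.989
endloop
endfacet
facet normal -0.747 -0.106 0.656
outer loop
vertex 0.803 -0.291 -2.353
vertex 2.293 -0.872 -0.751
vertex 1.339 0.529 -1.61
endloop
endfacet
facet normal -0.436 -0.667 -0.604
outer loop
vertex 1.757 -1.692 -1.494
vertex 0.803 -0.291 -2.353
vertex 2.481 -1.589 -2.13
endloop
endfacet
facet normal -0.747 -0.106 0.656
outer loop
vertex 1.757 -1.692 -1.494
vertex 2.293 -0.872 -0.751
vertex 0.803 -0.291 -2.353
endloop
endfacet
facet normal 0.436 0.667 0.604
outer loop
vertex 1.339 0.529 -1.61
vertex 2.293 -0.872 -0.751
vertex 2.063 0.632 -2.246
endloop
endfacet
facet normal 0.747 0.106 -0.656
outer loop
vertex 3.017 -0.769 -1.387
vertex 2.481 -1.589 -2.13
vertex 2.063 0.632 -2.246
endloop
endfacet
facet normal 0.436 0.667 0.604
outer loop
vertex 2.063 0.632 -2.246
vertex 2.293 -0.872 -0.751
vertex 3.017 -0.769 -1.387
endloop
endfacet
facet normal 0.502 -0.738 0.452
outer loop
vertex 3.017 -0.769 -1.387
vertex 1.757 -1.692 -1.494
vertex 2.481 -1.589 -2.13
endloop
endfacet
facet normal 0.502 -0.738 0.452
outer loop
vertex 2.293 -0.872 -0.751
vertex 1.757 -1.692 -1.494
vertex 3.017 -0.769 -1.387
endloop
endfacet
facet normal -0.388 0.417 0.822
outer loop
vertex 0.811 2.137 -0.61
vertex 1.539 2.679 -0.541
vertex 0.161 3.112 -1.412
endloop
endfacet
facet normal -0.800 -0.595 -0.075
outer loop
vertex 0.561 2.681 -2.259
vertex 0.811 2.137 -0.61
vertex 0.161 3.112 -1.412
endloop
endfacet
facet normal -0.387 0.419 0.821
outer loop
vertex 0.161 3.112 -1.412
vertex 1.539 2.679 -0.541
vertex 0.89 3.653 -1.344
endloop
endfacet
facet normal -0.457 0.687 -0.565
outer loop
vertex 0.89 3.653 -1.344
vertex 0.561 2.681 -2.259
vertex 0.161 3.112 -1.412
endloop
endfacet
facet normal 0.457 -0.686 0.565
outer loop
vertex 0.811 2.137 -0.61
vertex 1.939 2.248 -1.388
vertex 1.539 2.679 -0.541
endloop
endfacet
facet normal -0.800 -0.595 -0.075
outer loop
vertex 1.21 1.707 -1.456
vertex 0.811 2.137 -0.61
vertex 0.561 2.681 -2.259
endloop
endfacet
facet normal 0.457 -0.687 0.565
outer loop
vertex 1.21 1.707 -1.456
vertex 1.939 2.248 -1.388
vertex 0.811 2.137 -0.61
endloop
endfacet
facet normal 0.800 0.595 0.075
outer loop
vertex 1.539 2.679 -0.541
vertex 1.939 2.248 -1.388
vertex 0.89 3.653 -1.344
endloop
endfacet
facet normal -0.458 0.687 -0.565
outer loop
vertex 1.289 3.223 -2.19
vertex 0.561 2.681 -2.259
vertex 0.89 3.653 -1.344
endloop
endfacet
facet normal 0.800 0.595 0.075
outer loop
vertex 0.89 3.653 -1.344
vertex 1.939 2.248 -1.388
vertex 1.289 3.223 -2.19
endloop
endfacet
facet normal 0.389 -0.418 -0.821
outer loop
vertex 1.289 3.223 -2.19
vertex 1.21 1.707 -1.456
vertex 0.561 2.681 -2.259
endloop
endfacet
facet normal 0.387 -0.418 -0.822
outer loop
vertex 1.939 2.248 -1.388
vertex 1.21 1.707 -1.456
vertex 1.289 3.223 -2.19
endloop
endfacet

endsolid


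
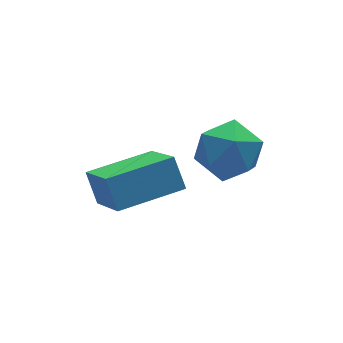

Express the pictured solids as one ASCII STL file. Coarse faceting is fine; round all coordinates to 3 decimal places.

solid 
facet normal -0.309 0.799 -0.516
outer loop
vertex -0.452 1.763 -4.046
vertex -1.352 1.752 -3.524
vertex -0.545 2.3 -3.16
endloop
endfacet
facet normal 0.402 0.801 -0.443
outer loop
vertex -0.452 1.763 -4.046
vertex -0.545 2.3 -3.16
vertex 0.323 1.759 -3.351
endloop
endfacet
facet normal 0.655 0.200 -0.729
outer loop
vertex -0.452 1.763 -4.046
vertex 0.323 1.759 -3.351
vertex 0.054 0.878 -3.834
endloop
endfacet
facet normal 0.102 -0.176 -0.979
outer loop
vertex -0.452 1.763 -4.046
vertex 0.054 0.878 -3.834
vertex -0.982 0.873 -3.941
endloop
endfacet
facet normal -0.494 0.194 -0.848
outer loop
vertex -0.452 1.763 -4.046
vertex -0.982 0.873 -3.941
vertex -1.352 1.752 -3.524
endloop
endfacet
facet normal 0.551 0.795 0.254
outer loop
vertex 0.323 1.759 -3.351
vertex -0.545 2.3 -3.16
vertex -0.098 1.747 -2.399
endloop
endfacet
facet normal -0.598 0.790 0.136
outer loop
vertex -0.545 2.3 -3.16
vertex -1.352 1.752 -3.524
vertex -1.134 1.742 -2.506
endloop
endfacet
facet normal -0.897 -0.188 -0.399
outer loop
vertex -1.352 1.752 -3.524
vertex -0.982 0.873 -3.941
vertex -1.403 0.861 -2.989
endloop
endfacet
facet normal 0.067 -0.788 -0.612
outer loop
vertex -0.982 0.873 -3.941
vertex 0.054 0.878 -3.834
vertex -0.535 0.32 -3.18
endloop
endfacet
facet normal 0.962 -0.180 -0.208
outer loop
vertex 0.054 0.878 -3.834
vertex 0.323 1.759 -3.351
vertex 0.272 0.868 -2.816
endloop
endfacet
facet normal -0.102 0.176 0.979
outer loop
vertex -0.628 0.857 -2.294
vertex -0.098 1.747 -2.399
vertex -1.134 1.742 -2.506
endloop
endfacet
facet normal -0.655 -0.200 0.729
outer loop
vertex -0.628 0.857 -2.294
vertex -1.134 1.742 -2.506
vertex -1.403 0.861 -2.989
endloop
endfacet
facet normal -0.402 -0.801 0.443
outer loop
vertex -0.628 0.857 -2.294
vertex -1.403 0.861 -2.989
vertex -0.535 0.32 -3.18
endloop
endfacet
facet normal 0.309 -0.799 0.516
outer loop
vertex -0.628 0.857 -2.294
vertex -0.535 0.32 -3.18
vertex 0.272 0.868 -2.816
endloop
endfacet
facet normal 0.494 -0.194 0.848
outer loop
vertex -0.628 0.857 -2.294
vertex 0.272 0.868 -2.816
vertex -0.098 1.747 -2.399
endloop
endfacet
facet normal -0.067 0.788 0.612
outer loop
vertex -1.134 1.742 -2.506
vertex -0.098 1.747 -2.399
vertex -0.545 2.3 -3.16
endloop
endfacet
facet normal -0.962 0.180 0.208
outer loop
vertex -1.403 0.861 -2.989
vertex -1.134 1.742 -2.506
vertex -1.352 1.752 -3.524
endloop
endfacet
facet normal -0.551 -0.795 -0.254
outer loop
vertex -0.535 0.32 -3.18
vertex -1.403 0.861 -2.989
vertex -0.982 0.873 -3.941
endloop
endfacet
facet normal 0.598 -0.790 -0.136
outer loop
vertex 0.272 0.868 -2.816
vertex -0.535 0.32 -3.18
vertex 0.054 0.878 -3.834
endloop
endfacet
facet normal 0.897 0.188 0.399
outer loop
vertex -0.098 1.747 -2.399
vertex 0.272 0.868 -2.816
vertex 0.323 1.759 -3.351
endloop
endfacet
facet normal -0.994 0.094 -0.051
outer loop
vertex -4.139 1.533 -2.698
vertex -3.917 3.139 -4.08
vertex -4.162 0.864 -3.48
endloop
endfacet
facet normal -0.105 -0.754 0.648
outer loop
vertex -2.223 0.681 -3.38
vertex -4.139 1.533 -2.698
vertex -4.162 0.864 -3.48
endloop
endfacet
facet normal -0.994 0.094 -0.051
outer loop
vertex -4.162 0.864 -3.48
vertex -3.917 3.139 -4.08
vertex -3.94 2.469 -4.862
endloop
endfacet
facet normal -0.022 -0.651 -0.759
outer loop
vertex -3.94 2.469 -4.862
vertex -2.223 0.681 -3.38
vertex -4.162 0.864 -3.48
endloop
endfacet
facet normal 0.022 0.650 0.759
outer loop
vertex -4.139 1.533 -2.698
vertex -1.978 2.956 -3.98
vertex -3.917 3.139 -4.08
endloop
endfacet
facet normal -0.104 -0.754 0.649
outer loop
vertex -2.2 1.351 -2.598
vertex -4.139 1.533 -2.698
vertex -2.223 0.681 -3.38
endloop
endfacet
facet normal 0.022 0.651 0.759
outer loop
vertex -2.2 1.351 -2.598
vertex -1.978 2.956 -3.98
vertex -4.139 1.533 -2.698
endloop
endfacet
facet normal 0.105 0.754 -0.649
outer loop
vertex -3.917 3.139 -4.08
vertex -1.978 2.956 -3.98
vertex -3.94 2.469 -4.862
endloop
endfacet
facet normal -0.022 -0.650 -0.759
outer loop
vertex -2.001 2.287 -4.762
vertex -2.223 0.681 -3.38
vertex -3.94 2.469 -4.862
endloop
endfacet
facet normal 0.104 0.754 -0.648
outer loop
vertex -3.94 2.469 -4.862
vertex -1.978 2.956 -3.98
vertex -2.001 2.287 -4.762
endloop
endfacet
facet normal 0.994 -0.094 0.051
outer loop
vertex -2.001 2.287 -4.762
vertex -2.2 1.351 -2.598
vertex -2.223 0.681 -3.38
endloop
endfacet
facet normal 0.994 -0.094 0.051
outer loop
vertex -1.978 2.956 -3.98
vertex -2.2 1.351 -2.598
vertex -2.001 2.287 -4.762
endloop
endfacet

endsolid


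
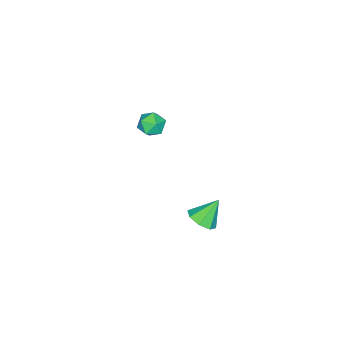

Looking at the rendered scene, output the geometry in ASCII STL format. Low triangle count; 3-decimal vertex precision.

solid 
facet normal -0.778 0.228 0.585
outer loop
vertex -3.225 -2.66 -2.317
vertex -3.558 -3.43 -2.46
vertex -3.029 -3.311 -1.803
endloop
endfacet
facet normal -0.192 0.572 0.798
outer loop
vertex -3.225 -2.66 -2.317
vertex -3.029 -3.311 -1.803
vertex -2.423 -2.765 -2.049
endloop
endfacet
facet normal 0.043 0.967 0.251
outer loop
vertex -3.225 -2.66 -2.317
vertex -2.423 -2.765 -2.049
vertex -2.578 -2.548 -2.858
endloop
endfacet
facet normal -0.400 0.867 -0.299
outer loop
vertex -3.225 -2.66 -2.317
vertex -2.578 -2.548 -2.858
vertex -3.279 -2.959 -3.112
endloop
endfacet
facet normal -0.908 0.410 -0.092
outer loop
vertex -3.225 -2.66 -2.317
vertex -3.279 -2.959 -3.112
vertex -3.558 -3.43 -2.46
endloop
endfacet
facet normal 0.309 0.084 0.947
outer loop
vertex -2.423 -2.765 -2.049
vertex -3.029 -3.311 -1.803
vertex -2.261 -3.601 -2.028
endloop
endfacet
facet normal -0.642 -0.473 0.603
outer loop
vertex -3.029 -3.311 -1.803
vertex -3.558 -3.43 -2.46
vertex -2.962 -4.012 -2.282
endloop
endfacet
facet normal -0.852 -0.177 -0.493
outer loop
vertex -3.558 -3.43 -2.46
vertex -3.279 -2.959 -3.112
vertex -3.117 -3.795 -3.091
endloop
endfacet
facet normal -0.030 0.562 -0.827
outer loop
vertex -3.279 -2.959 -3.112
vertex -2.578 -2.548 -2.858
vertex -2.511 -3.249 -3.337
endloop
endfacet
facet normal 0.688 0.723 0.062
outer loop
vertex -2.578 -2.548 -2.858
vertex -2.423 -2.765 -2.049
vertex -1.982 -3.13 -2.68
endloop
endfacet
facet normal 0.400 -0.867 0.299
outer loop
vertex -2.315 -3.9 -2.823
vertex -2.261 -3.601 -2.028
vertex -2.962 -4.012 -2.282
endloop
endfacet
facet normal -0.043 -0.967 -0.251
outer loop
vertex -2.315 -3.9 -2.823
vertex -2.962 -4.012 -2.282
vertex -3.117 -3.795 -3.091
endloop
endfacet
facet normal 0.192 -0.572 -0.798
outer loop
vertex -2.315 -3.9 -2.823
vertex -3.117 -3.795 -3.091
vertex -2.511 -3.249 -3.337
endloop
endfacet
facet normal 0.778 -0.228 -0.585
outer loop
vertex -2.315 -3.9 -2.823
vertex -2.511 -3.249 -3.337
vertex -1.982 -3.13 -2.68
endloop
endfacet
facet normal 0.908 -0.410 0.092
outer loop
vertex -2.315 -3.9 -2.823
vertex -1.982 -3.13 -2.68
vertex -2.261 -3.601 -2.028
endloop
endfacet
facet normal 0.030 -0.562 0.827
outer loop
vertex -2.962 -4.012 -2.282
vertex -2.261 -3.601 -2.028
vertex -3.029 -3.311 -1.803
endloop
endfacet
facet normal -0.688 -0.723 -0.062
outer loop
vertex -3.117 -3.795 -3.091
vertex -2.962 -4.012 -2.282
vertex -3.558 -3.43 -2.46
endloop
endfacet
facet normal -0.309 -0.084 -0.947
outer loop
vertex -2.511 -3.249 -3.337
vertex -3.117 -3.795 -3.091
vertex -3.279 -2.959 -3.112
endloop
endfacet
facet normal 0.642 0.473 -0.603
outer loop
vertex -1.982 -3.13 -2.68
vertex -2.511 -3.249 -3.337
vertex -2.578 -2.548 -2.858
endloop
endfacet
facet normal 0.852 0.177 0.493
outer loop
vertex -2.261 -3.601 -2.028
vertex -1.982 -3.13 -2.68
vertex -2.423 -2.765 -2.049
endloop
endfacet
facet normal 0.541 -0.321 -0.778
outer loop
vertex 4.289 3.932 -0.574
vertex 3.587 3.665 -0.952
vertex 4.022 4.384 -0.946
endloop
endfacet
facet normal 0.394 0.712 0.582
outer loop
vertex 4.289 3.932 -0.574
vertex 4.022 4.384 -0.946
vertex 2.793 4.135 0.192
endloop
endfacet
facet normal 0.540 -0.320 -0.778
outer loop
vertex 4.022 4.384 -0.946
vertex 3.587 3.665 -0.952
vertex 3.5 4.414 -1.321
endloop
endfacet
facet normal -0.055 0.986 0.156
outer loop
vertex 4.022 4.384 -0.946
vertex 3.5 4.414 -1.321
vertex 2.793 4.135 0.192
endloop
endfacet
facet normal 0.541 -0.320 -0.778
outer loop
vertex 3.5 4.414 -1.321
vertex 3.587 3.665 -0.952
vertex 3.03 4.006 -1.48
endloop
endfacet
facet normal -0.620 0.771 -0.147
outer loop
vertex 3.5 4.414 -1.321
vertex 3.03 4.006 -1.48
vertex 2.793 4.135 0.192
endloop
endfacet
facet normal 0.541 -0.321 -0.778
outer loop
vertex 3.03 4.006 -1.48
vertex 3.587 3.665 -0.952
vertex 2.886 3.398 -1.329
endloop
endfacet
facet normal -0.970 0.192 -0.152
outer loop
vertex 3.03 4.006 -1.48
vertex 2.886 3.398 -1.329
vertex 2.793 4.135 0.192
endloop
endfacet
facet normal 0.540 -0.320 -0.778
outer loop
vertex 2.886 3.398 -1.329
vertex 3.587 3.665 -0.952
vertex 3.153 2.946 -0.958
endloop
endfacet
facet normal -0.899 -0.412 0.145
outer loop
vertex 2.886 3.398 -1.329
vertex 3.153 2.946 -0.958
vertex 2.793 4.135 0.192
endloop
endfacet
facet normal 0.541 -0.320 -0.778
outer loop
vertex 3.153 2.946 -0.958
vertex 3.587 3.665 -0.952
vertex 3.674 2.915 -0.583
endloop
endfacet
facet normal -0.451 -0.687 0.570
outer loop
vertex 3.153 2.946 -0.958
vertex 3.674 2.915 -0.583
vertex 2.793 4.135 0.192
endloop
endfacet
facet normal 0.541 -0.320 -0.778
outer loop
vertex 3.674 2.915 -0.583
vertex 3.587 3.665 -0.952
vertex 4.145 3.324 -0.424
endloop
endfacet
facet normal 0.115 -0.472 0.874
outer loop
vertex 3.674 2.915 -0.583
vertex 4.145 3.324 -0.424
vertex 2.793 4.135 0.192
endloop
endfacet
facet normal 0.541 -0.320 -0.778
outer loop
vertex 4.145 3.324 -0.424
vertex 3.587 3.665 -0.952
vertex 4.289 3.932 -0.574
endloop
endfacet
facet normal 0.465 0.107 0.879
outer loop
vertex 4.145 3.324 -0.424
vertex 4.289 3.932 -0.574
vertex 2.793 4.135 0.192
endloop
endfacet

endsolid


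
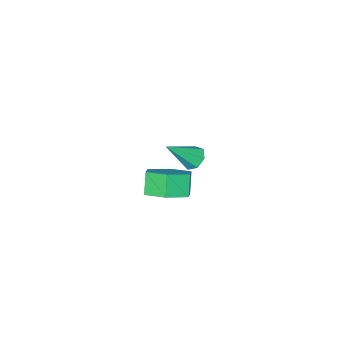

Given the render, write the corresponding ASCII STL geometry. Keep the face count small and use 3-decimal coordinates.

solid 
facet normal -0.699 0.218 -0.681
outer loop
vertex 1.333 1.096 0.919
vertex 1.068 1.443 1.302
vertex 1.483 1.577 0.919
endloop
endfacet
facet normal 0.837 -0.261 -0.481
outer loop
vertex 1.333 1.096 0.919
vertex 1.483 1.577 0.919
vertex 2.172 1.097 2.378
endloop
endfacet
facet normal -0.699 0.219 -0.681
outer loop
vertex 1.483 1.577 0.919
vertex 1.068 1.443 1.302
vertex 1.321 1.956 1.207
endloop
endfacet
facet normal 0.826 0.520 -0.219
outer loop
vertex 1.483 1.577 0.919
vertex 1.321 1.956 1.207
vertex 2.172 1.097 2.378
endloop
endfacet
facet normal -0.699 0.219 -0.681
outer loop
vertex 1.321 1.956 1.207
vertex 1.068 1.443 1.302
vertex 0.969 1.949 1.566
endloop
endfacet
facet normal 0.359 0.858 0.368
outer loop
vertex 1.321 1.956 1.207
vertex 0.969 1.949 1.566
vertex 2.172 1.097 2.378
endloop
endfacet
facet normal -0.698 0.219 -0.682
outer loop
vertex 0.969 1.949 1.566
vertex 1.068 1.443 1.302
vertex 0.691 1.561 1.726
endloop
endfacet
facet normal -0.213 0.499 0.840
outer loop
vertex 0.969 1.949 1.566
vertex 0.691 1.561 1.726
vertex 2.172 1.097 2.378
endloop
endfacet
facet normal -0.698 0.218 -0.682
outer loop
vertex 0.691 1.561 1.726
vertex 1.068 1.443 1.302
vertex 0.698 1.084 1.566
endloop
endfacet
facet normal -0.460 -0.288 0.840
outer loop
vertex 0.691 1.561 1.726
vertex 0.698 1.084 1.566
vertex 2.172 1.097 2.378
endloop
endfacet
facet normal -0.699 0.219 -0.681
outer loop
vertex 0.698 1.084 1.566
vertex 1.068 1.443 1.302
vertex 0.983 0.877 1.207
endloop
endfacet
facet normal -0.195 -0.909 0.369
outer loop
vertex 0.698 1.084 1.566
vertex 0.983 0.877 1.207
vertex 2.172 1.097 2.378
endloop
endfacet
facet normal -0.698 0.219 -0.682
outer loop
vertex 0.983 0.877 1.207
vertex 1.068 1.443 1.302
vertex 1.333 1.096 0.919
endloop
endfacet
facet normal 0.382 -0.898 -0.219
outer loop
vertex 0.983 0.877 1.207
vertex 1.333 1.096 0.919
vertex 2.172 1.097 2.378
endloop
endfacet
facet normal 0.395 0.404 -0.825
outer loop
vertex 0.967 -1.845 -3.427
vertex 0.011 -1.534 -3.732
vertex 0.605 -0.902 -3.139
endloop
endfacet
facet normal 0.851 0.176 0.494
outer loop
vertex 0.967 -1.845 -3.427
vertex 0.605 -0.902 -3.139
vertex 0.524 -2.297 -2.503
endloop
endfacet
facet normal 0.851 0.176 0.494
outer loop
vertex 0.524 -2.297 -2.503
vertex 0.605 -0.902 -3.139
vertex 0.162 -1.355 -2.215
endloop
endfacet
facet normal -0.395 -0.404 0.825
outer loop
vertex 0.524 -2.297 -2.503
vertex 0.162 -1.355 -2.215
vertex -0.431 -1.986 -2.808
endloop
endfacet
facet normal 0.395 0.404 -0.825
outer loop
vertex 0.605 -0.902 -3.139
vertex 0.011 -1.534 -3.732
vertex -0.351 -0.591 -3.444
endloop
endfacet
facet normal 0.127 0.865 0.485
outer loop
vertex 0.605 -0.902 -3.139
vertex -0.351 -0.591 -3.444
vertex 0.162 -1.355 -2.215
endloop
endfacet
facet normal 0.128 0.865 0.485
outer loop
vertex 0.162 -1.355 -2.215
vertex -0.351 -0.591 -3.444
vertex -0.793 -1.043 -2.52
endloop
endfacet
facet normal -0.395 -0.404 0.825
outer loop
vertex 0.162 -1.355 -2.215
vertex -0.793 -1.043 -2.52
vertex -0.431 -1.986 -2.808
endloop
endfacet
facet normal 0.395 0.404 -0.825
outer loop
vertex -0.351 -0.591 -3.444
vertex 0.011 -1.534 -3.732
vertex -0.944 -1.223 -4.037
endloop
endfacet
facet normal -0.725 0.689 -0.010
outer loop
vertex -0.351 -0.591 -3.444
vertex -0.944 -1.223 -4.037
vertex -0.793 -1.043 -2.52
endloop
endfacet
facet normal -0.724 0.690 -0.010
outer loop
vertex -0.793 -1.043 -2.52
vertex -0.944 -1.223 -4.037
vertex -1.387 -1.675 -3.113
endloop
endfacet
facet normal -0.395 -0.404 0.825
outer loop
vertex -0.793 -1.043 -2.52
vertex -1.387 -1.675 -3.113
vertex -0.431 -1.986 -2.808
endloop
endfacet
facet normal 0.395 0.404 -0.825
outer loop
vertex -0.944 -1.223 -4.037
vertex 0.011 -1.534 -3.732
vertex -0.582 -2.165 -4.325
endloop
endfacet
facet normal -0.851 -0.176 -0.494
outer loop
vertex -0.944 -1.223 -4.037
vertex -0.582 -2.165 -4.325
vertex -1.387 -1.675 -3.113
endloop
endfacet
facet normal -0.851 -0.176 -0.494
outer loop
vertex -1.387 -1.675 -3.113
vertex -0.582 -2.165 -4.325
vertex -1.025 -2.618 -3.401
endloop
endfacet
facet normal -0.395 -0.404 0.825
outer loop
vertex -1.387 -1.675 -3.113
vertex -1.025 -2.618 -3.401
vertex -0.431 -1.986 -2.808
endloop
endfacet
facet normal 0.395 0.404 -0.825
outer loop
vertex -0.582 -2.165 -4.325
vertex 0.011 -1.534 -3.732
vertex 0.373 -2.477 -4.02
endloop
endfacet
facet normal -0.128 -0.865 -0.485
outer loop
vertex -0.582 -2.165 -4.325
vertex 0.373 -2.477 -4.02
vertex -1.025 -2.618 -3.401
endloop
endfacet
facet normal -0.127 -0.866 -0.484
outer loop
vertex -1.025 -2.618 -3.401
vertex 0.373 -2.477 -4.02
vertex -0.069 -2.929 -3.096
endloop
endfacet
facet normal -0.395 -0.404 0.825
outer loop
vertex -1.025 -2.618 -3.401
vertex -0.069 -2.929 -3.096
vertex -0.431 -1.986 -2.808
endloop
endfacet
facet normal 0.395 0.404 -0.825
outer loop
vertex 0.373 -2.477 -4.02
vertex 0.011 -1.534 -3.732
vertex 0.967 -1.845 -3.427
endloop
endfacet
facet normal 0.724 -0.689 0.009
outer loop
vertex 0.373 -2.477 -4.02
vertex 0.967 -1.845 -3.427
vertex -0.069 -2.929 -3.096
endloop
endfacet
facet normal 0.724 -0.689 0.010
outer loop
vertex -0.069 -2.929 -3.096
vertex 0.967 -1.845 -3.427
vertex 0.524 -2.297 -2.503
endloop
endfacet
facet normal -0.395 -0.404 0.825
outer loop
vertex -0.069 -2.929 -3.096
vertex 0.524 -2.297 -2.503
vertex -0.431 -1.986 -2.808
endloop
endfacet

endsolid


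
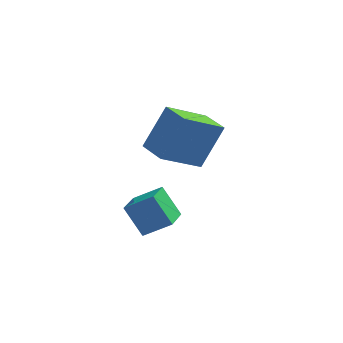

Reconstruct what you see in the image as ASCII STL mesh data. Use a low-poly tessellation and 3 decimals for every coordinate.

solid 
facet normal -0.513 0.323 0.795
outer loop
vertex -1.916 -0.685 -0.779
vertex -1.713 0.536 -1.144
vertex -2.954 -0.71 -1.438
endloop
endfacet
facet normal -0.157 -0.946 0.283
outer loop
vertex -2.247 -1.156 -2.536
vertex -1.916 -0.685 -0.779
vertex -2.954 -0.71 -1.438
endloop
endfacet
facet normal -0.512 0.323 0.796
outer loop
vertex -2.954 -0.71 -1.438
vertex -1.713 0.536 -1.144
vertex -2.752 0.511 -1.803
endloop
endfacet
facet normal -0.844 -0.020 -0.535
outer loop
vertex -2.752 0.511 -1.803
vertex -2.247 -1.156 -2.536
vertex -2.954 -0.71 -1.438
endloop
endfacet
facet normal 0.844 0.020 0.536
outer loop
vertex -1.916 -0.685 -0.779
vertex -1.006 0.09 -2.242
vertex -1.713 0.536 -1.144
endloop
endfacet
facet normal -0.157 -0.946 0.283
outer loop
vertex -1.208 -1.131 -1.877
vertex -1.916 -0.685 -0.779
vertex -2.247 -1.156 -2.536
endloop
endfacet
facet normal 0.844 0.021 0.536
outer loop
vertex -1.208 -1.131 -1.877
vertex -1.006 0.09 -2.242
vertex -1.916 -0.685 -0.779
endloop
endfacet
facet normal 0.157 0.946 -0.283
outer loop
vertex -1.713 0.536 -1.144
vertex -1.006 0.09 -2.242
vertex -2.752 0.511 -1.803
endloop
endfacet
facet normal -0.844 -0.020 -0.536
outer loop
vertex -2.044 0.065 -2.901
vertex -2.247 -1.156 -2.536
vertex -2.752 0.511 -1.803
endloop
endfacet
facet normal 0.157 0.946 -0.283
outer loop
vertex -2.752 0.511 -1.803
vertex -1.006 0.09 -2.242
vertex -2.044 0.065 -2.901
endloop
endfacet
facet normal 0.512 -0.323 -0.796
outer loop
vertex -2.044 0.065 -2.901
vertex -1.208 -1.131 -1.877
vertex -2.247 -1.156 -2.536
endloop
endfacet
facet normal 0.513 -0.323 -0.796
outer loop
vertex -1.006 0.09 -2.242
vertex -1.208 -1.131 -1.877
vertex -2.044 0.065 -2.901
endloop
endfacet
facet normal -0.707 -0.479 0.520
outer loop
vertex -1.135 2.892 0.918
vertex -1.893 3.933 0.847
vertex -1.934 2.193 -0.812
endloop
endfacet
facet normal 0.588 -0.807 0.055
outer loop
vertex -0.527 3.147 -1.847
vertex -1.135 2.892 0.918
vertex -1.934 2.193 -0.812
endloop
endfacet
facet normal -0.707 -0.479 0.520
outer loop
vertex -1.934 2.193 -0.812
vertex -1.893 3.933 0.847
vertex -2.692 3.234 -0.883
endloop
endfacet
facet normal -0.393 -0.345 -0.852
outer loop
vertex -2.692 3.234 -0.883
vertex -0.527 3.147 -1.847
vertex -1.934 2.193 -0.812
endloop
endfacet
facet normal 0.393 0.345 0.852
outer loop
vertex -1.135 2.892 0.918
vertex -0.486 4.887 -0.188
vertex -1.893 3.933 0.847
endloop
endfacet
facet normal 0.588 -0.807 0.055
outer loop
vertex 0.272 3.846 -0.117
vertex -1.135 2.892 0.918
vertex -0.527 3.147 -1.847
endloop
endfacet
facet normal 0.393 0.345 0.852
outer loop
vertex 0.272 3.846 -0.117
vertex -0.486 4.887 -0.188
vertex -1.135 2.892 0.918
endloop
endfacet
facet normal -0.588 0.807 -0.055
outer loop
vertex -1.893 3.933 0.847
vertex -0.486 4.887 -0.188
vertex -2.692 3.234 -0.883
endloop
endfacet
facet normal -0.393 -0.345 -0.852
outer loop
vertex -1.285 4.188 -1.918
vertex -0.527 3.147 -1.847
vertex -2.692 3.234 -0.883
endloop
endfacet
facet normal -0.588 0.807 -0.055
outer loop
vertex -2.692 3.234 -0.883
vertex -0.486 4.887 -0.188
vertex -1.285 4.188 -1.918
endloop
endfacet
facet normal 0.707 0.479 -0.520
outer loop
vertex -1.285 4.188 -1.918
vertex 0.272 3.846 -0.117
vertex -0.527 3.147 -1.847
endloop
endfacet
facet normal 0.707 0.479 -0.520
outer loop
vertex -0.486 4.887 -0.188
vertex 0.272 3.846 -0.117
vertex -1.285 4.188 -1.918
endloop
endfacet

endsolid
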